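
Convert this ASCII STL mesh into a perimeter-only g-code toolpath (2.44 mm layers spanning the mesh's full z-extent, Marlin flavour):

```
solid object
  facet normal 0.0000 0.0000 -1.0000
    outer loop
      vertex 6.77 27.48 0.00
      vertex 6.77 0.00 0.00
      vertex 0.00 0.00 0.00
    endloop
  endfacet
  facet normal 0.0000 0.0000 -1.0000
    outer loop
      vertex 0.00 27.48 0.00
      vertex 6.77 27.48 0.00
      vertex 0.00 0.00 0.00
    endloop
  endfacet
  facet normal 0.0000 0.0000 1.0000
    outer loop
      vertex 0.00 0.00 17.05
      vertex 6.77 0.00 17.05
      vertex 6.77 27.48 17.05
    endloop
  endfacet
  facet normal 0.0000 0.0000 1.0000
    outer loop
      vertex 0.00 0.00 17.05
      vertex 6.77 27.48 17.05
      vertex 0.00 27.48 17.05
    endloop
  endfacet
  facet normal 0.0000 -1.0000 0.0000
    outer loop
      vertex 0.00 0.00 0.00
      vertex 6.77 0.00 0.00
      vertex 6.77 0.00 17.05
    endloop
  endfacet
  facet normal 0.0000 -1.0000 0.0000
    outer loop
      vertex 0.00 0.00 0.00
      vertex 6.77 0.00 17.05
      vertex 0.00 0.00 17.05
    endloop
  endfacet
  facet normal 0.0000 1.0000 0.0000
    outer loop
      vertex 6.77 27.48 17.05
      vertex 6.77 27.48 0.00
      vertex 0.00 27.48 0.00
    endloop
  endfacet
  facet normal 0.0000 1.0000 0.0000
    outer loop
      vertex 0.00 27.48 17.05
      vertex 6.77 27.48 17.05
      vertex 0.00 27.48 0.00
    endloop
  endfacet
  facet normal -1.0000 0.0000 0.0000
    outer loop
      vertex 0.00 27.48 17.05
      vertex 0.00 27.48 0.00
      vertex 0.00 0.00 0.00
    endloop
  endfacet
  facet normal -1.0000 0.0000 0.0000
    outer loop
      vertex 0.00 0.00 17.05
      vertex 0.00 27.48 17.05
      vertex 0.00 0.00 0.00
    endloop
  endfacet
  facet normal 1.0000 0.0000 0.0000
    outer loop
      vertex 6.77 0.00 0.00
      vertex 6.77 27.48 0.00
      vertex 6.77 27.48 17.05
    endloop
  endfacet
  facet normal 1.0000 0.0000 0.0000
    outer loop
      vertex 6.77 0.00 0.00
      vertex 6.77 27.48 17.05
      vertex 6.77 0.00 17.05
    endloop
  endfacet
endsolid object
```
; perimeter-only toolpath
G21 ; units = mm
G90 ; absolute positioning
G28 ; home
; layer 1
G0 Z2.44
G0 X0.00 Y0.00
G1 X6.77 Y0.00
G1 X6.77 Y27.48
G1 X0.00 Y27.48
G1 X0.00 Y0.00
; layer 2
G0 Z4.87
G0 X0.00 Y0.00
G1 X6.77 Y0.00
G1 X6.77 Y27.48
G1 X0.00 Y27.48
G1 X0.00 Y0.00
; layer 3
G0 Z7.31
G0 X0.00 Y0.00
G1 X6.77 Y0.00
G1 X6.77 Y27.48
G1 X0.00 Y27.48
G1 X0.00 Y0.00
; layer 4
G0 Z9.74
G0 X0.00 Y0.00
G1 X6.77 Y0.00
G1 X6.77 Y27.48
G1 X0.00 Y27.48
G1 X0.00 Y0.00
; layer 5
G0 Z12.18
G0 X0.00 Y0.00
G1 X6.77 Y0.00
G1 X6.77 Y27.48
G1 X0.00 Y27.48
G1 X0.00 Y0.00
; layer 6
G0 Z14.61
G0 X0.00 Y0.00
G1 X6.77 Y0.00
G1 X6.77 Y27.48
G1 X0.00 Y27.48
G1 X0.00 Y0.00
; layer 7
G0 Z17.05
G0 X0.00 Y0.00
G1 X6.77 Y0.00
G1 X6.77 Y27.48
G1 X0.00 Y27.48
G1 X0.00 Y0.00
M2 ; end

The solid is a rectangular box, roughly 6.77 × 27.5 mm footprint and 17.1 mm tall. Slicing at Δz = 2.44 mm — 7 equal slices spanning the solid's height, so layer i sits at z = i·h/7 — gives 7 non-empty perimeters. Each is a 4-segment closed polygon; G0 lifts to the layer z and rapids to the start vertex, then G1 traces the edges.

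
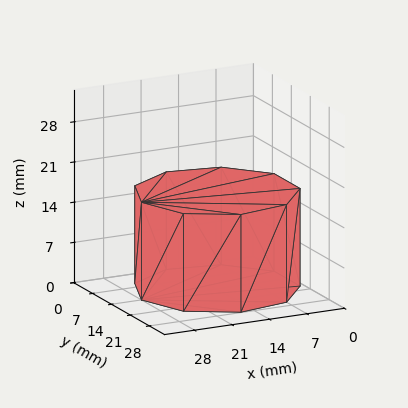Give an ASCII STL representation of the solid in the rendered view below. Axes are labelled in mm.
Reading the render: the shape is a regular 9-sided prism (a cylinder approximated with 9 flat sides), circumscribed radius ≈ 14 mm, height ≈ 17 mm (dimensions read to the nearest mm from the axis ticks). For the STL, each face is triangulated and given an outward normal.

solid part
  facet normal 0.0000 0.0000 -1.0000
    outer loop
      vertex 16.4 27.8 0.0
      vertex 24.7 23.0 0.0
      vertex 28.0 14.0 0.0
    endloop
  endfacet
  facet normal 0.0000 0.0000 -1.0000
    outer loop
      vertex 7.0 26.1 0.0
      vertex 16.4 27.8 0.0
      vertex 28.0 14.0 0.0
    endloop
  endfacet
  facet normal 0.0000 0.0000 -1.0000
    outer loop
      vertex 0.8 18.8 0.0
      vertex 7.0 26.1 0.0
      vertex 28.0 14.0 0.0
    endloop
  endfacet
  facet normal 0.0000 0.0000 -1.0000
    outer loop
      vertex 0.8 9.2 0.0
      vertex 0.8 18.8 0.0
      vertex 28.0 14.0 0.0
    endloop
  endfacet
  facet normal 0.0000 0.0000 -1.0000
    outer loop
      vertex 7.0 1.9 0.0
      vertex 0.8 9.2 0.0
      vertex 28.0 14.0 0.0
    endloop
  endfacet
  facet normal 0.0000 0.0000 -1.0000
    outer loop
      vertex 16.4 0.2 0.0
      vertex 7.0 1.9 0.0
      vertex 28.0 14.0 0.0
    endloop
  endfacet
  facet normal 0.0000 0.0000 -1.0000
    outer loop
      vertex 24.7 5.0 0.0
      vertex 16.4 0.2 0.0
      vertex 28.0 14.0 0.0
    endloop
  endfacet
  facet normal 0.0000 0.0000 1.0000
    outer loop
      vertex 28.0 14.0 17.0
      vertex 24.7 23.0 17.0
      vertex 16.4 27.8 17.0
    endloop
  endfacet
  facet normal 0.0000 0.0000 1.0000
    outer loop
      vertex 28.0 14.0 17.0
      vertex 16.4 27.8 17.0
      vertex 7.0 26.1 17.0
    endloop
  endfacet
  facet normal 0.0000 0.0000 1.0000
    outer loop
      vertex 28.0 14.0 17.0
      vertex 7.0 26.1 17.0
      vertex 0.8 18.8 17.0
    endloop
  endfacet
  facet normal 0.0000 0.0000 1.0000
    outer loop
      vertex 28.0 14.0 17.0
      vertex 0.8 18.8 17.0
      vertex 0.8 9.2 17.0
    endloop
  endfacet
  facet normal 0.0000 0.0000 1.0000
    outer loop
      vertex 28.0 14.0 17.0
      vertex 0.8 9.2 17.0
      vertex 7.0 1.9 17.0
    endloop
  endfacet
  facet normal 0.0000 0.0000 1.0000
    outer loop
      vertex 28.0 14.0 17.0
      vertex 7.0 1.9 17.0
      vertex 16.4 0.2 17.0
    endloop
  endfacet
  facet normal 0.0000 0.0000 1.0000
    outer loop
      vertex 28.0 14.0 17.0
      vertex 16.4 0.2 17.0
      vertex 24.7 5.0 17.0
    endloop
  endfacet
  facet normal 0.9389 0.3443 0.0000
    outer loop
      vertex 28.0 14.0 0.0
      vertex 24.7 23.0 0.0
      vertex 24.7 23.0 17.0
    endloop
  endfacet
  facet normal 0.9389 0.3443 0.0000
    outer loop
      vertex 28.0 14.0 0.0
      vertex 24.7 23.0 17.0
      vertex 28.0 14.0 17.0
    endloop
  endfacet
  facet normal 0.5006 0.8657 0.0000
    outer loop
      vertex 24.7 23.0 0.0
      vertex 16.4 27.8 0.0
      vertex 16.4 27.8 17.0
    endloop
  endfacet
  facet normal 0.5006 0.8657 0.0000
    outer loop
      vertex 24.7 23.0 0.0
      vertex 16.4 27.8 17.0
      vertex 24.7 23.0 17.0
    endloop
  endfacet
  facet normal -0.1780 0.9840 0.0000
    outer loop
      vertex 16.4 27.8 0.0
      vertex 7.0 26.1 0.0
      vertex 7.0 26.1 17.0
    endloop
  endfacet
  facet normal -0.1780 0.9840 0.0000
    outer loop
      vertex 16.4 27.8 0.0
      vertex 7.0 26.1 17.0
      vertex 16.4 27.8 17.0
    endloop
  endfacet
  facet normal -0.7622 0.6473 0.0000
    outer loop
      vertex 7.0 26.1 0.0
      vertex 0.8 18.8 0.0
      vertex 0.8 18.8 17.0
    endloop
  endfacet
  facet normal -0.7622 0.6473 0.0000
    outer loop
      vertex 7.0 26.1 0.0
      vertex 0.8 18.8 17.0
      vertex 7.0 26.1 17.0
    endloop
  endfacet
  facet normal -1.0000 0.0000 0.0000
    outer loop
      vertex 0.8 18.8 0.0
      vertex 0.8 9.2 0.0
      vertex 0.8 9.2 17.0
    endloop
  endfacet
  facet normal -1.0000 0.0000 0.0000
    outer loop
      vertex 0.8 18.8 0.0
      vertex 0.8 9.2 17.0
      vertex 0.8 18.8 17.0
    endloop
  endfacet
  facet normal -0.7622 -0.6473 0.0000
    outer loop
      vertex 0.8 9.2 0.0
      vertex 7.0 1.9 0.0
      vertex 7.0 1.9 17.0
    endloop
  endfacet
  facet normal -0.7622 -0.6473 0.0000
    outer loop
      vertex 0.8 9.2 0.0
      vertex 7.0 1.9 17.0
      vertex 0.8 9.2 17.0
    endloop
  endfacet
  facet normal -0.1780 -0.9840 0.0000
    outer loop
      vertex 7.0 1.9 0.0
      vertex 16.4 0.2 0.0
      vertex 16.4 0.2 17.0
    endloop
  endfacet
  facet normal -0.1780 -0.9840 0.0000
    outer loop
      vertex 7.0 1.9 0.0
      vertex 16.4 0.2 17.0
      vertex 7.0 1.9 17.0
    endloop
  endfacet
  facet normal 0.5006 -0.8657 0.0000
    outer loop
      vertex 16.4 0.2 0.0
      vertex 24.7 5.0 0.0
      vertex 24.7 5.0 17.0
    endloop
  endfacet
  facet normal 0.5006 -0.8657 0.0000
    outer loop
      vertex 16.4 0.2 0.0
      vertex 24.7 5.0 17.0
      vertex 16.4 0.2 17.0
    endloop
  endfacet
  facet normal 0.9389 -0.3443 0.0000
    outer loop
      vertex 24.7 5.0 0.0
      vertex 28.0 14.0 0.0
      vertex 28.0 14.0 17.0
    endloop
  endfacet
  facet normal 0.9389 -0.3443 0.0000
    outer loop
      vertex 24.7 5.0 0.0
      vertex 28.0 14.0 17.0
      vertex 24.7 5.0 17.0
    endloop
  endfacet
endsolid part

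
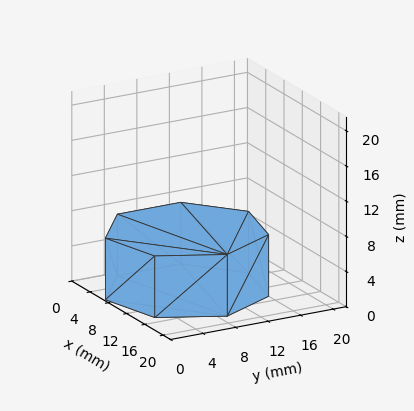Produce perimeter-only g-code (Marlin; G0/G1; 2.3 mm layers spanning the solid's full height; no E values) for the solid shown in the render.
Reading the render: the shape is a regular 7-sided prism (a cylinder approximated with 7 flat sides), circumscribed radius ≈ 9 mm, height ≈ 7 mm (dimensions read to the nearest mm from the axis ticks). For the g-code, the solid's height is divided into equal slices at the stated Δz and each level perimeter traced with G1 moves after a G0 lift.

; perimeter-only toolpath
G21 ; units = mm
G90 ; absolute positioning
G28 ; home
; layer 1
G0 Z2.3
G0 X18.0 Y9.0
G1 X14.6 Y16.0
G1 X7.0 Y17.8
G1 X0.9 Y12.9
G1 X0.9 Y5.1
G1 X7.0 Y0.2
G1 X14.6 Y2.0
G1 X18.0 Y9.0
; layer 2
G0 Z4.7
G0 X18.0 Y9.0
G1 X14.6 Y16.0
G1 X7.0 Y17.8
G1 X0.9 Y12.9
G1 X0.9 Y5.1
G1 X7.0 Y0.2
G1 X14.6 Y2.0
G1 X18.0 Y9.0
; layer 3
G0 Z7.0
G0 X18.0 Y9.0
G1 X14.6 Y16.0
G1 X7.0 Y17.8
G1 X0.9 Y12.9
G1 X0.9 Y5.1
G1 X7.0 Y0.2
G1 X14.6 Y2.0
G1 X18.0 Y9.0
M2 ; end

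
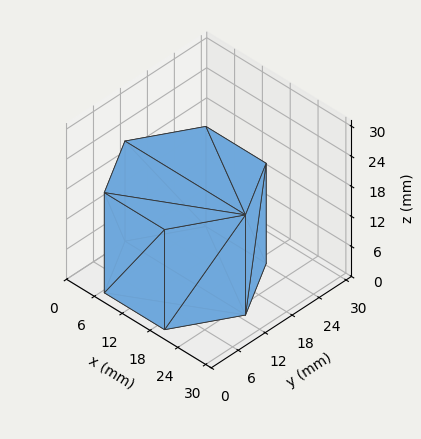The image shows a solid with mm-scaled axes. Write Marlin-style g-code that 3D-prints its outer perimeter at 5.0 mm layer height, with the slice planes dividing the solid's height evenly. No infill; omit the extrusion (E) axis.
Reading the render: the shape is a regular 6-sided prism (a cylinder approximated with 6 flat sides), circumscribed radius ≈ 13 mm, height ≈ 20 mm (dimensions read to the nearest mm from the axis ticks). For the g-code, the solid's height is divided into equal slices at the stated Δz and each level perimeter traced with G1 moves after a G0 lift.

; perimeter-only toolpath
G21 ; units = mm
G90 ; absolute positioning
G28 ; home
; layer 1
G0 Z5.0
G0 X26.0 Y13.0
G1 X19.5 Y24.3
G1 X6.5 Y24.3
G1 X0.0 Y13.0
G1 X6.5 Y1.7
G1 X19.5 Y1.7
G1 X26.0 Y13.0
; layer 2
G0 Z10.0
G0 X26.0 Y13.0
G1 X19.5 Y24.3
G1 X6.5 Y24.3
G1 X0.0 Y13.0
G1 X6.5 Y1.7
G1 X19.5 Y1.7
G1 X26.0 Y13.0
; layer 3
G0 Z15.0
G0 X26.0 Y13.0
G1 X19.5 Y24.3
G1 X6.5 Y24.3
G1 X0.0 Y13.0
G1 X6.5 Y1.7
G1 X19.5 Y1.7
G1 X26.0 Y13.0
; layer 4
G0 Z20.0
G0 X26.0 Y13.0
G1 X19.5 Y24.3
G1 X6.5 Y24.3
G1 X0.0 Y13.0
G1 X6.5 Y1.7
G1 X19.5 Y1.7
G1 X26.0 Y13.0
M2 ; end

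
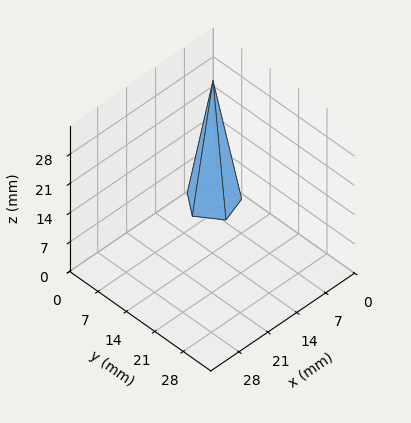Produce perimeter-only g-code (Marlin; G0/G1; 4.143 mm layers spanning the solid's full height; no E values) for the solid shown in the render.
Reading the render: the shape is a regular 5-sided pyramid, base circumscribed radius ≈ 5 mm, apex at z ≈ 29 mm (dimensions read to the nearest mm from the axis ticks). For the g-code, the solid's height is divided into equal slices at the stated Δz and each level perimeter traced with G1 moves after a G0 lift.

; perimeter-only toolpath
G21 ; units = mm
G90 ; absolute positioning
G28 ; home
; layer 1
G0 Z4.143
G0 X9.286 Y5.000
G1 X6.324 Y9.076
G1 X1.533 Y7.519
G1 X1.533 Y2.481
G1 X6.324 Y0.924
G1 X9.286 Y5.000
; layer 2
G0 Z8.286
G0 X8.571 Y5.000
G1 X6.104 Y8.396
G1 X2.111 Y7.099
G1 X2.111 Y2.901
G1 X6.104 Y1.604
G1 X8.571 Y5.000
; layer 3
G0 Z12.429
G0 X7.857 Y5.000
G1 X5.883 Y7.717
G1 X2.689 Y6.679
G1 X2.689 Y3.321
G1 X5.883 Y2.283
G1 X7.857 Y5.000
; layer 4
G0 Z16.571
G0 X7.143 Y5.000
G1 X5.662 Y7.038
G1 X3.266 Y6.260
G1 X3.266 Y3.740
G1 X5.662 Y2.962
G1 X7.143 Y5.000
; layer 5
G0 Z20.714
G0 X6.429 Y5.000
G1 X5.441 Y6.359
G1 X3.844 Y5.840
G1 X3.844 Y4.160
G1 X5.441 Y3.641
G1 X6.429 Y5.000
; layer 6
G0 Z24.857
G0 X5.714 Y5.000
G1 X5.221 Y5.679
G1 X4.422 Y5.420
G1 X4.422 Y4.580
G1 X5.221 Y4.321
G1 X5.714 Y5.000
M2 ; end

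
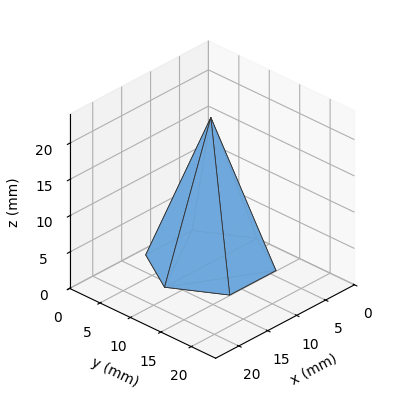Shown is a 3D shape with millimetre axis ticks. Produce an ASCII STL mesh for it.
Reading the render: the shape is a regular 6-sided pyramid, base circumscribed radius ≈ 8 mm, apex at z ≈ 20 mm (dimensions read to the nearest mm from the axis ticks). For the STL, each face is triangulated and given an outward normal.

solid part
  facet normal 0.0000 0.0000 -1.0000
    outer loop
      vertex 4.0 14.9 0.0
      vertex 12.0 14.9 0.0
      vertex 16.0 8.0 0.0
    endloop
  endfacet
  facet normal 0.0000 0.0000 -1.0000
    outer loop
      vertex 0.0 8.0 0.0
      vertex 4.0 14.9 0.0
      vertex 16.0 8.0 0.0
    endloop
  endfacet
  facet normal 0.0000 0.0000 -1.0000
    outer loop
      vertex 4.0 1.1 0.0
      vertex 0.0 8.0 0.0
      vertex 16.0 8.0 0.0
    endloop
  endfacet
  facet normal 0.0000 0.0000 -1.0000
    outer loop
      vertex 12.0 1.1 0.0
      vertex 4.0 1.1 0.0
      vertex 16.0 8.0 0.0
    endloop
  endfacet
  facet normal 0.8176 0.4740 0.3270
    outer loop
      vertex 16.0 8.0 0.0
      vertex 12.0 14.9 0.0
      vertex 8.0 8.0 20.0
    endloop
  endfacet
  facet normal 0.0000 0.9453 0.3261
    outer loop
      vertex 12.0 14.9 0.0
      vertex 4.0 14.9 0.0
      vertex 8.0 8.0 20.0
    endloop
  endfacet
  facet normal -0.8176 0.4740 0.3270
    outer loop
      vertex 4.0 14.9 0.0
      vertex 0.0 8.0 0.0
      vertex 8.0 8.0 20.0
    endloop
  endfacet
  facet normal -0.8176 -0.4740 0.3270
    outer loop
      vertex 0.0 8.0 0.0
      vertex 4.0 1.1 0.0
      vertex 8.0 8.0 20.0
    endloop
  endfacet
  facet normal 0.0000 -0.9453 0.3261
    outer loop
      vertex 4.0 1.1 0.0
      vertex 12.0 1.1 0.0
      vertex 8.0 8.0 20.0
    endloop
  endfacet
  facet normal 0.8176 -0.4740 0.3270
    outer loop
      vertex 12.0 1.1 0.0
      vertex 16.0 8.0 0.0
      vertex 8.0 8.0 20.0
    endloop
  endfacet
endsolid part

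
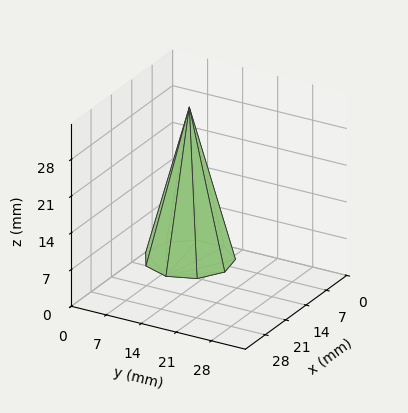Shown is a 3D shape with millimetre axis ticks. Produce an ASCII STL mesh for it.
Reading the render: the shape is a regular 9-sided pyramid, base circumscribed radius ≈ 8 mm, apex at z ≈ 29 mm (dimensions read to the nearest mm from the axis ticks). For the STL, each face is triangulated and given an outward normal.

solid part
  facet normal 0.0000 0.0000 -1.0000
    outer loop
      vertex 9.4 15.9 0.0
      vertex 14.1 13.1 0.0
      vertex 16.0 8.0 0.0
    endloop
  endfacet
  facet normal 0.0000 0.0000 -1.0000
    outer loop
      vertex 4.0 14.9 0.0
      vertex 9.4 15.9 0.0
      vertex 16.0 8.0 0.0
    endloop
  endfacet
  facet normal 0.0000 0.0000 -1.0000
    outer loop
      vertex 0.5 10.7 0.0
      vertex 4.0 14.9 0.0
      vertex 16.0 8.0 0.0
    endloop
  endfacet
  facet normal 0.0000 0.0000 -1.0000
    outer loop
      vertex 0.5 5.3 0.0
      vertex 0.5 10.7 0.0
      vertex 16.0 8.0 0.0
    endloop
  endfacet
  facet normal 0.0000 0.0000 -1.0000
    outer loop
      vertex 4.0 1.1 0.0
      vertex 0.5 5.3 0.0
      vertex 16.0 8.0 0.0
    endloop
  endfacet
  facet normal 0.0000 0.0000 -1.0000
    outer loop
      vertex 9.4 0.1 0.0
      vertex 4.0 1.1 0.0
      vertex 16.0 8.0 0.0
    endloop
  endfacet
  facet normal 0.0000 0.0000 -1.0000
    outer loop
      vertex 14.1 2.9 0.0
      vertex 9.4 0.1 0.0
      vertex 16.0 8.0 0.0
    endloop
  endfacet
  facet normal 0.9073 0.3380 0.2503
    outer loop
      vertex 16.0 8.0 0.0
      vertex 14.1 13.1 0.0
      vertex 8.0 8.0 29.0
    endloop
  endfacet
  facet normal 0.4955 0.8317 0.2505
    outer loop
      vertex 14.1 13.1 0.0
      vertex 9.4 15.9 0.0
      vertex 8.0 8.0 29.0
    endloop
  endfacet
  facet normal -0.1763 0.9519 0.2508
    outer loop
      vertex 9.4 15.9 0.0
      vertex 4.0 14.9 0.0
      vertex 8.0 8.0 29.0
    endloop
  endfacet
  facet normal -0.7438 0.6198 0.2501
    outer loop
      vertex 4.0 14.9 0.0
      vertex 0.5 10.7 0.0
      vertex 8.0 8.0 29.0
    endloop
  endfacet
  facet normal -0.9681 0.0000 0.2504
    outer loop
      vertex 0.5 10.7 0.0
      vertex 0.5 5.3 0.0
      vertex 8.0 8.0 29.0
    endloop
  endfacet
  facet normal -0.7438 -0.6198 0.2501
    outer loop
      vertex 0.5 5.3 0.0
      vertex 4.0 1.1 0.0
      vertex 8.0 8.0 29.0
    endloop
  endfacet
  facet normal -0.1763 -0.9519 0.2508
    outer loop
      vertex 4.0 1.1 0.0
      vertex 9.4 0.1 0.0
      vertex 8.0 8.0 29.0
    endloop
  endfacet
  facet normal 0.4955 -0.8317 0.2505
    outer loop
      vertex 9.4 0.1 0.0
      vertex 14.1 2.9 0.0
      vertex 8.0 8.0 29.0
    endloop
  endfacet
  facet normal 0.9073 -0.3380 0.2503
    outer loop
      vertex 14.1 2.9 0.0
      vertex 16.0 8.0 0.0
      vertex 8.0 8.0 29.0
    endloop
  endfacet
endsolid part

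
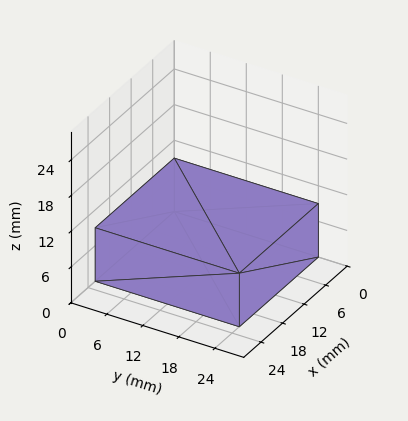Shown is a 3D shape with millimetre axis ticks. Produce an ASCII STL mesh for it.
Reading the render: the shape is a rectangular box, roughly 22 × 24 mm footprint and 9 mm tall (dimensions read to the nearest mm from the axis ticks). For the STL, each face is triangulated and given an outward normal.

solid part
  facet normal 0.0000 0.0000 -1.0000
    outer loop
      vertex 22.00 24.00 0.00
      vertex 22.00 0.00 0.00
      vertex 0.00 0.00 0.00
    endloop
  endfacet
  facet normal 0.0000 0.0000 -1.0000
    outer loop
      vertex 0.00 24.00 0.00
      vertex 22.00 24.00 0.00
      vertex 0.00 0.00 0.00
    endloop
  endfacet
  facet normal 0.0000 0.0000 1.0000
    outer loop
      vertex 0.00 0.00 9.00
      vertex 22.00 0.00 9.00
      vertex 22.00 24.00 9.00
    endloop
  endfacet
  facet normal 0.0000 0.0000 1.0000
    outer loop
      vertex 0.00 0.00 9.00
      vertex 22.00 24.00 9.00
      vertex 0.00 24.00 9.00
    endloop
  endfacet
  facet normal 0.0000 -1.0000 0.0000
    outer loop
      vertex 0.00 0.00 0.00
      vertex 22.00 0.00 0.00
      vertex 22.00 0.00 9.00
    endloop
  endfacet
  facet normal 0.0000 -1.0000 0.0000
    outer loop
      vertex 0.00 0.00 0.00
      vertex 22.00 0.00 9.00
      vertex 0.00 0.00 9.00
    endloop
  endfacet
  facet normal 0.0000 1.0000 0.0000
    outer loop
      vertex 22.00 24.00 9.00
      vertex 22.00 24.00 0.00
      vertex 0.00 24.00 0.00
    endloop
  endfacet
  facet normal 0.0000 1.0000 0.0000
    outer loop
      vertex 0.00 24.00 9.00
      vertex 22.00 24.00 9.00
      vertex 0.00 24.00 0.00
    endloop
  endfacet
  facet normal -1.0000 0.0000 0.0000
    outer loop
      vertex 0.00 24.00 9.00
      vertex 0.00 24.00 0.00
      vertex 0.00 0.00 0.00
    endloop
  endfacet
  facet normal -1.0000 0.0000 0.0000
    outer loop
      vertex 0.00 0.00 9.00
      vertex 0.00 24.00 9.00
      vertex 0.00 0.00 0.00
    endloop
  endfacet
  facet normal 1.0000 0.0000 0.0000
    outer loop
      vertex 22.00 0.00 0.00
      vertex 22.00 24.00 0.00
      vertex 22.00 24.00 9.00
    endloop
  endfacet
  facet normal 1.0000 0.0000 0.0000
    outer loop
      vertex 22.00 0.00 0.00
      vertex 22.00 24.00 9.00
      vertex 22.00 0.00 9.00
    endloop
  endfacet
endsolid part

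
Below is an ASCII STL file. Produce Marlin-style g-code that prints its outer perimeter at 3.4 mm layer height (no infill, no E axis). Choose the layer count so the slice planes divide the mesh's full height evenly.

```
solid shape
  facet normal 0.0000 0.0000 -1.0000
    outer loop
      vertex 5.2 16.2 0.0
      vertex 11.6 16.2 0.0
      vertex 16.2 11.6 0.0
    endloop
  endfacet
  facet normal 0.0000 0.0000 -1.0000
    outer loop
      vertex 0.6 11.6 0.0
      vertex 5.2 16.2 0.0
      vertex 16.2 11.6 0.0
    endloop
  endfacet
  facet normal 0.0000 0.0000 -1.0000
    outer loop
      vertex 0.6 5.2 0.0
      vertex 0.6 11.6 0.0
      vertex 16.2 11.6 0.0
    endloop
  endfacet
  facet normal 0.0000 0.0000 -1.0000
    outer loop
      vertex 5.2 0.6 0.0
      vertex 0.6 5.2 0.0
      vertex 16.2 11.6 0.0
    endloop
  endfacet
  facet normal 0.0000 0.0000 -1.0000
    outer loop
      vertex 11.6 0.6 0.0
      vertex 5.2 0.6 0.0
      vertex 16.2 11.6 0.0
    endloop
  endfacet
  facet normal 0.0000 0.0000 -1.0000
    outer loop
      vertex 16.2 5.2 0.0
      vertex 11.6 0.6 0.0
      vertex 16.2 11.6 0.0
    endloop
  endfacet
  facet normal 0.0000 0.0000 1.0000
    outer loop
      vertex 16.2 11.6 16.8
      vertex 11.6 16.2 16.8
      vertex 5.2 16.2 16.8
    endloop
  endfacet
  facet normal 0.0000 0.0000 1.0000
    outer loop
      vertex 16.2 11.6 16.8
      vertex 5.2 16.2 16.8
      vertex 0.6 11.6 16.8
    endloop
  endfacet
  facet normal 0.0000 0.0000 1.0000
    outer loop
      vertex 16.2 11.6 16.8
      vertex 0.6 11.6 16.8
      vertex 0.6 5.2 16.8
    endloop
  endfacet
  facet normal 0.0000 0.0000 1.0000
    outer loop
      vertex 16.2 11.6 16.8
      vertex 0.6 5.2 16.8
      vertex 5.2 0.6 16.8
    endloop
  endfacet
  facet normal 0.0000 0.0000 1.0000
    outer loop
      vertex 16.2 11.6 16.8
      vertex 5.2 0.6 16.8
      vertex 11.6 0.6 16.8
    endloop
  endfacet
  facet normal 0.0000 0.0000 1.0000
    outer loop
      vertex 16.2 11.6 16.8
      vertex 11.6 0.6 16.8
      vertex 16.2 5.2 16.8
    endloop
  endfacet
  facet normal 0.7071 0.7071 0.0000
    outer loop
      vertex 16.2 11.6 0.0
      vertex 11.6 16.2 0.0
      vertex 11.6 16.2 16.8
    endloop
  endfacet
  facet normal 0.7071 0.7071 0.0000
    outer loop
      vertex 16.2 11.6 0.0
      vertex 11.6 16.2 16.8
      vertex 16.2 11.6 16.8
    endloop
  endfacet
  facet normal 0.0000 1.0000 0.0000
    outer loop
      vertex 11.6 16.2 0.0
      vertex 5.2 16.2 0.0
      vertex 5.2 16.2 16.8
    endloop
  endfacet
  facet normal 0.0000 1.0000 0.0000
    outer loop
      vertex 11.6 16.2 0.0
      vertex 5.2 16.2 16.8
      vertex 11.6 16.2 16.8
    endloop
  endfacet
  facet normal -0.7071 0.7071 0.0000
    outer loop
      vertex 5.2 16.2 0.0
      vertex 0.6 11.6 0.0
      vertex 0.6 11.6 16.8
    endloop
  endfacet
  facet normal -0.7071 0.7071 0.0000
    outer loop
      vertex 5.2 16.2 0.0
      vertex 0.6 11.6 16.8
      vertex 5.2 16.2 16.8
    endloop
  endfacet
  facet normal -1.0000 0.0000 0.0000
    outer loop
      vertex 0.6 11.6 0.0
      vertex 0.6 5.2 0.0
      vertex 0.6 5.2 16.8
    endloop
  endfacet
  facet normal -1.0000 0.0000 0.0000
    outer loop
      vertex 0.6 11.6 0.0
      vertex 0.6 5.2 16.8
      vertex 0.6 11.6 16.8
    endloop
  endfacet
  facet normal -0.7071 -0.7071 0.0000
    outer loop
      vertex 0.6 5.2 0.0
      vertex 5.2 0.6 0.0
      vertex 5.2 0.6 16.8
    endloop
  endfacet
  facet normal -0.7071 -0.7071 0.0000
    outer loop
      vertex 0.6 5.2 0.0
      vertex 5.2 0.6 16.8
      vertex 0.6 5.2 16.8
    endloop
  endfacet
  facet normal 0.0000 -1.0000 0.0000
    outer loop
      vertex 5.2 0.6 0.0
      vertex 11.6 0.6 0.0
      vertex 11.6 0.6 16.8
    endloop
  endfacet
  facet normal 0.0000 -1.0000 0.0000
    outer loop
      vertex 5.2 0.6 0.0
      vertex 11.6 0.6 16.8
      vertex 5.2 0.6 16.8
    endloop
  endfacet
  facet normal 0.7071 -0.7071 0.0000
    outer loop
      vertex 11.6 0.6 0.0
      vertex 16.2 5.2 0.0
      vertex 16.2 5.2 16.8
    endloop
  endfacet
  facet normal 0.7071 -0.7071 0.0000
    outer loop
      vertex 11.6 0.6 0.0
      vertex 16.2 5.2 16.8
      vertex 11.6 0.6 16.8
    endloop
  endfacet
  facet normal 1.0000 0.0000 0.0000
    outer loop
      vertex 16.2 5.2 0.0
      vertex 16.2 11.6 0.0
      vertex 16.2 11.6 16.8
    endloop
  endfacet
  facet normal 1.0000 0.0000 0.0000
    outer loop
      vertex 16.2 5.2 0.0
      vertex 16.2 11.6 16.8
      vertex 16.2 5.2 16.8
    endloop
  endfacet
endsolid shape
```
; perimeter-only toolpath
G21 ; units = mm
G90 ; absolute positioning
G28 ; home
; layer 1
G0 Z3.4
G0 X16.2 Y11.6
G1 X11.6 Y16.2
G1 X5.2 Y16.2
G1 X0.6 Y11.6
G1 X0.6 Y5.2
G1 X5.2 Y0.6
G1 X11.6 Y0.6
G1 X16.2 Y5.2
G1 X16.2 Y11.6
; layer 2
G0 Z6.7
G0 X16.2 Y11.6
G1 X11.6 Y16.2
G1 X5.2 Y16.2
G1 X0.6 Y11.6
G1 X0.6 Y5.2
G1 X5.2 Y0.6
G1 X11.6 Y0.6
G1 X16.2 Y5.2
G1 X16.2 Y11.6
; layer 3
G0 Z10.1
G0 X16.2 Y11.6
G1 X11.6 Y16.2
G1 X5.2 Y16.2
G1 X0.6 Y11.6
G1 X0.6 Y5.2
G1 X5.2 Y0.6
G1 X11.6 Y0.6
G1 X16.2 Y5.2
G1 X16.2 Y11.6
; layer 4
G0 Z13.4
G0 X16.2 Y11.6
G1 X11.6 Y16.2
G1 X5.2 Y16.2
G1 X0.6 Y11.6
G1 X0.6 Y5.2
G1 X5.2 Y0.6
G1 X11.6 Y0.6
G1 X16.2 Y5.2
G1 X16.2 Y11.6
; layer 5
G0 Z16.8
G0 X16.2 Y11.6
G1 X11.6 Y16.2
G1 X5.2 Y16.2
G1 X0.6 Y11.6
G1 X0.6 Y5.2
G1 X5.2 Y0.6
G1 X11.6 Y0.6
G1 X16.2 Y5.2
G1 X16.2 Y11.6
M2 ; end

The solid is a regular 8-sided prism (a cylinder approximated with 8 flat sides), circumscribed radius ≈ 8.4 mm, height ≈ 16.8 mm. Slicing at Δz = 3.4 mm — 5 equal slices spanning the solid's height, so layer i sits at z = i·h/5 — gives 5 non-empty perimeters. Each is a 8-segment closed polygon; G0 lifts to the layer z and rapids to the start vertex, then G1 traces the edges.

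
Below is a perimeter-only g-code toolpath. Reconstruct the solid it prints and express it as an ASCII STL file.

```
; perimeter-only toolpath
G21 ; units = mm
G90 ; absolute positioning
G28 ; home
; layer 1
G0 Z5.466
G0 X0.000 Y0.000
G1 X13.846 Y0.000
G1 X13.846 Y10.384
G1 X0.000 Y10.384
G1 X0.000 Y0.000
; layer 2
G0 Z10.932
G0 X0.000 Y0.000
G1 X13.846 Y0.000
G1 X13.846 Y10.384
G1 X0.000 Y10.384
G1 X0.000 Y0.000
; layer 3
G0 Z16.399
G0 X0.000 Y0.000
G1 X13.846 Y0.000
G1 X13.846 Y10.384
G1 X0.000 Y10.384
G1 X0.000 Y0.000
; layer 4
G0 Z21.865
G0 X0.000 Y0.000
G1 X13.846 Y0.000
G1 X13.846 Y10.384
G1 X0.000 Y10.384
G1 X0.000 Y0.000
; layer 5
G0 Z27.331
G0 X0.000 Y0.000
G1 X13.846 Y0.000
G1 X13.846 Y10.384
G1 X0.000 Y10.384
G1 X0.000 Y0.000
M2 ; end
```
solid part
  facet normal 0.0000 0.0000 -1.0000
    outer loop
      vertex 13.846 10.384 0.000
      vertex 13.846 0.000 0.000
      vertex 0.000 0.000 0.000
    endloop
  endfacet
  facet normal 0.0000 0.0000 -1.0000
    outer loop
      vertex 0.000 10.384 0.000
      vertex 13.846 10.384 0.000
      vertex 0.000 0.000 0.000
    endloop
  endfacet
  facet normal 0.0000 0.0000 1.0000
    outer loop
      vertex 0.000 0.000 27.331
      vertex 13.846 0.000 27.331
      vertex 13.846 10.384 27.331
    endloop
  endfacet
  facet normal 0.0000 0.0000 1.0000
    outer loop
      vertex 0.000 0.000 27.331
      vertex 13.846 10.384 27.331
      vertex 0.000 10.384 27.331
    endloop
  endfacet
  facet normal 0.0000 -1.0000 0.0000
    outer loop
      vertex 0.000 0.000 0.000
      vertex 13.846 0.000 0.000
      vertex 13.846 0.000 27.331
    endloop
  endfacet
  facet normal 0.0000 -1.0000 0.0000
    outer loop
      vertex 0.000 0.000 0.000
      vertex 13.846 0.000 27.331
      vertex 0.000 0.000 27.331
    endloop
  endfacet
  facet normal 0.0000 1.0000 0.0000
    outer loop
      vertex 13.846 10.384 27.331
      vertex 13.846 10.384 0.000
      vertex 0.000 10.384 0.000
    endloop
  endfacet
  facet normal 0.0000 1.0000 0.0000
    outer loop
      vertex 0.000 10.384 27.331
      vertex 13.846 10.384 27.331
      vertex 0.000 10.384 0.000
    endloop
  endfacet
  facet normal -1.0000 0.0000 0.0000
    outer loop
      vertex 0.000 10.384 27.331
      vertex 0.000 10.384 0.000
      vertex 0.000 0.000 0.000
    endloop
  endfacet
  facet normal -1.0000 0.0000 0.0000
    outer loop
      vertex 0.000 0.000 27.331
      vertex 0.000 10.384 27.331
      vertex 0.000 0.000 0.000
    endloop
  endfacet
  facet normal 1.0000 0.0000 0.0000
    outer loop
      vertex 13.846 0.000 0.000
      vertex 13.846 10.384 0.000
      vertex 13.846 10.384 27.331
    endloop
  endfacet
  facet normal 1.0000 0.0000 0.0000
    outer loop
      vertex 13.846 0.000 0.000
      vertex 13.846 10.384 27.331
      vertex 13.846 0.000 27.331
    endloop
  endfacet
endsolid part

The G0 Z moves step by Δz≈5.466 mm. Every layer's G1 loop is the same polygon, so the solid is a straight extrusion of it from z=0 to z≈27.3. Closing with flat bottom and top caps and triangulating gives 12 facets — a rectangular box, roughly 13.8 × 10.4 mm footprint and 27.3 mm tall.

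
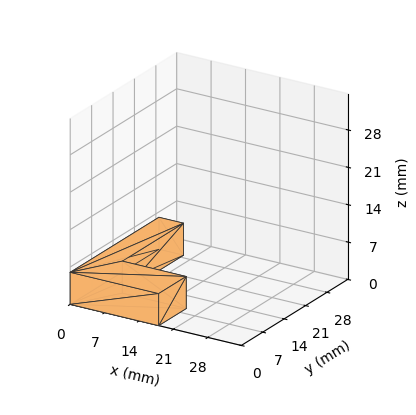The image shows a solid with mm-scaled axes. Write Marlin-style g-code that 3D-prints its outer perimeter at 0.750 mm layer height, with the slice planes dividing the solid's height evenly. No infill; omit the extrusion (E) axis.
Reading the render: the shape is an L-shaped prism: outer 18 × 29 mm, arm thicknesses ≈ 9 mm (horizontal) and 5 mm (vertical), extruded 6 mm in z (dimensions read to the nearest mm from the axis ticks). For the g-code, the solid's height is divided into equal slices at the stated Δz and each level perimeter traced with G1 moves after a G0 lift.

; perimeter-only toolpath
G21 ; units = mm
G90 ; absolute positioning
G28 ; home
; layer 1
G0 Z0.750
G0 X0.000 Y0.000
G1 X18.000 Y0.000
G1 X18.000 Y9.000
G1 X5.000 Y9.000
G1 X5.000 Y29.000
G1 X0.000 Y29.000
G1 X0.000 Y0.000
; layer 2
G0 Z1.500
G0 X0.000 Y0.000
G1 X18.000 Y0.000
G1 X18.000 Y9.000
G1 X5.000 Y9.000
G1 X5.000 Y29.000
G1 X0.000 Y29.000
G1 X0.000 Y0.000
; layer 3
G0 Z2.250
G0 X0.000 Y0.000
G1 X18.000 Y0.000
G1 X18.000 Y9.000
G1 X5.000 Y9.000
G1 X5.000 Y29.000
G1 X0.000 Y29.000
G1 X0.000 Y0.000
; layer 4
G0 Z3.000
G0 X0.000 Y0.000
G1 X18.000 Y0.000
G1 X18.000 Y9.000
G1 X5.000 Y9.000
G1 X5.000 Y29.000
G1 X0.000 Y29.000
G1 X0.000 Y0.000
; layer 5
G0 Z3.750
G0 X0.000 Y0.000
G1 X18.000 Y0.000
G1 X18.000 Y9.000
G1 X5.000 Y9.000
G1 X5.000 Y29.000
G1 X0.000 Y29.000
G1 X0.000 Y0.000
; layer 6
G0 Z4.500
G0 X0.000 Y0.000
G1 X18.000 Y0.000
G1 X18.000 Y9.000
G1 X5.000 Y9.000
G1 X5.000 Y29.000
G1 X0.000 Y29.000
G1 X0.000 Y0.000
; layer 7
G0 Z5.250
G0 X0.000 Y0.000
G1 X18.000 Y0.000
G1 X18.000 Y9.000
G1 X5.000 Y9.000
G1 X5.000 Y29.000
G1 X0.000 Y29.000
G1 X0.000 Y0.000
; layer 8
G0 Z6.000
G0 X0.000 Y0.000
G1 X18.000 Y0.000
G1 X18.000 Y9.000
G1 X5.000 Y9.000
G1 X5.000 Y29.000
G1 X0.000 Y29.000
G1 X0.000 Y0.000
M2 ; end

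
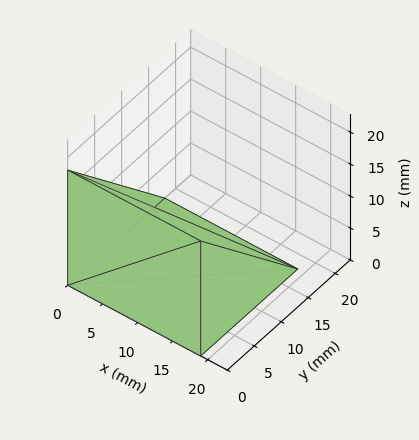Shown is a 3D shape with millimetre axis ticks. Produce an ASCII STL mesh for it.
Reading the render: the shape is a wedge (ramp): 19 × 18 mm base, rising to 18 mm along the y=0 edge and sloping linearly to z=0 at y=18 (dimensions read to the nearest mm from the axis ticks). For the STL, each face is triangulated and given an outward normal.

solid part
  facet normal 0.0000 0.0000 -1.0000
    outer loop
      vertex 19.0 18.0 0.0
      vertex 19.0 0.0 0.0
      vertex 0.0 0.0 0.0
    endloop
  endfacet
  facet normal 0.0000 0.0000 -1.0000
    outer loop
      vertex 0.0 18.0 0.0
      vertex 19.0 18.0 0.0
      vertex 0.0 0.0 0.0
    endloop
  endfacet
  facet normal 0.0000 -1.0000 0.0000
    outer loop
      vertex 0.0 0.0 0.0
      vertex 19.0 0.0 0.0
      vertex 19.0 0.0 18.0
    endloop
  endfacet
  facet normal 0.0000 -1.0000 0.0000
    outer loop
      vertex 0.0 0.0 0.0
      vertex 19.0 0.0 18.0
      vertex 0.0 0.0 18.0
    endloop
  endfacet
  facet normal 0.0000 0.7071 0.7071
    outer loop
      vertex 0.0 0.0 18.0
      vertex 19.0 0.0 18.0
      vertex 19.0 18.0 0.0
    endloop
  endfacet
  facet normal 0.0000 0.7071 0.7071
    outer loop
      vertex 0.0 0.0 18.0
      vertex 19.0 18.0 0.0
      vertex 0.0 18.0 0.0
    endloop
  endfacet
  facet normal -1.0000 0.0000 0.0000
    outer loop
      vertex 0.0 0.0 18.0
      vertex 0.0 18.0 0.0
      vertex 0.0 0.0 0.0
    endloop
  endfacet
  facet normal 1.0000 0.0000 0.0000
    outer loop
      vertex 19.0 0.0 0.0
      vertex 19.0 18.0 0.0
      vertex 19.0 0.0 18.0
    endloop
  endfacet
endsolid part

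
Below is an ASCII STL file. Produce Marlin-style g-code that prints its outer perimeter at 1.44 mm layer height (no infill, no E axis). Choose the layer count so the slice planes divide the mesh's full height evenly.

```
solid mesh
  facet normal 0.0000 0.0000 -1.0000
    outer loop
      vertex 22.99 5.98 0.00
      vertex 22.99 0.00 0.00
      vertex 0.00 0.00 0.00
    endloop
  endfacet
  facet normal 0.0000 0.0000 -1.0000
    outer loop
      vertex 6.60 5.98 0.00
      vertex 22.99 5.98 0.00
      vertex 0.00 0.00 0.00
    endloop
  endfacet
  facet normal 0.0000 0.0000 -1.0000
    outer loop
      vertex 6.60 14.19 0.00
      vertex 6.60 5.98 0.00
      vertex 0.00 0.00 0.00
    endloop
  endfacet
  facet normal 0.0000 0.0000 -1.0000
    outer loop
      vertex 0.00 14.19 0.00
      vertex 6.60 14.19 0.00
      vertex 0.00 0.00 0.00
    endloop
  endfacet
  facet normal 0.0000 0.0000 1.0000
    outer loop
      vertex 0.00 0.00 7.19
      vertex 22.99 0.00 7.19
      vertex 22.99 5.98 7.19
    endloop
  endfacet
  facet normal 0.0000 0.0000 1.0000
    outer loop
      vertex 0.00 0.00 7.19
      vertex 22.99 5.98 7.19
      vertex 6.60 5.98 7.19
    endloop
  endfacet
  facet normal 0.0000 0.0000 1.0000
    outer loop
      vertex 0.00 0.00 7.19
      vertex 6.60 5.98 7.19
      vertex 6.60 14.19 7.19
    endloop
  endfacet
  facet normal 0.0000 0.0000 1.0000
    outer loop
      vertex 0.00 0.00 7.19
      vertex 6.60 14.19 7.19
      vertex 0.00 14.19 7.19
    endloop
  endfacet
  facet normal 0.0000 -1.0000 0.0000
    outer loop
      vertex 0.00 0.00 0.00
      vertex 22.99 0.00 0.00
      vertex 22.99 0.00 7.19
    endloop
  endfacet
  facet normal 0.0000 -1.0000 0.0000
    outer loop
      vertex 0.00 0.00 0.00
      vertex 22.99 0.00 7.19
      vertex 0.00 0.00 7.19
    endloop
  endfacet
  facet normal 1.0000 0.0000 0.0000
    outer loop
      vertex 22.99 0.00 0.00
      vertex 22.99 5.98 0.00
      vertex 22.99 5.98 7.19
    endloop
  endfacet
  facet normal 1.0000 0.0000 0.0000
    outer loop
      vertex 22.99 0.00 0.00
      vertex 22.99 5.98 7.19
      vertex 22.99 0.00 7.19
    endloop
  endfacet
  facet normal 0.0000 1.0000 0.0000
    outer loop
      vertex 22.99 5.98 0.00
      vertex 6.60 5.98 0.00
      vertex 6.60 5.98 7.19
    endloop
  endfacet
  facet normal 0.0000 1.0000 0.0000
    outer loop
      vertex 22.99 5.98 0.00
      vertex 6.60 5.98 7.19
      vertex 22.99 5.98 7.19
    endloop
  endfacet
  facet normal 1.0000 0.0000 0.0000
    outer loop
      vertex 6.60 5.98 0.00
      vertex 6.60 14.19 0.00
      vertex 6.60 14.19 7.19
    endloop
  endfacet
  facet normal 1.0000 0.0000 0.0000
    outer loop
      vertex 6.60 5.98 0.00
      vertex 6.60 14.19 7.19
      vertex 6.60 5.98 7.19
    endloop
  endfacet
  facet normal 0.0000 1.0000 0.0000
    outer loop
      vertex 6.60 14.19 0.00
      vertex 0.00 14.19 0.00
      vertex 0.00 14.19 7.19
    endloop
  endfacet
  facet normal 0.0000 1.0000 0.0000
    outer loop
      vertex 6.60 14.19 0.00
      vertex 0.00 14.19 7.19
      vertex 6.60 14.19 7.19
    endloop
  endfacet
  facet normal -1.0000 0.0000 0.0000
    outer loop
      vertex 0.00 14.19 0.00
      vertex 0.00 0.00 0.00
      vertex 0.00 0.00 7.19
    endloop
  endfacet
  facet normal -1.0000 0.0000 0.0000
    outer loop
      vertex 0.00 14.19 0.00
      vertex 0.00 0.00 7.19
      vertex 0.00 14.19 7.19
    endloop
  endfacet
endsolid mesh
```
; perimeter-only toolpath
G21 ; units = mm
G90 ; absolute positioning
G28 ; home
; layer 1
G0 Z1.44
G0 X0.00 Y0.00
G1 X22.99 Y0.00
G1 X22.99 Y5.98
G1 X6.60 Y5.98
G1 X6.60 Y14.19
G1 X0.00 Y14.19
G1 X0.00 Y0.00
; layer 2
G0 Z2.88
G0 X0.00 Y0.00
G1 X22.99 Y0.00
G1 X22.99 Y5.98
G1 X6.60 Y5.98
G1 X6.60 Y14.19
G1 X0.00 Y14.19
G1 X0.00 Y0.00
; layer 3
G0 Z4.31
G0 X0.00 Y0.00
G1 X22.99 Y0.00
G1 X22.99 Y5.98
G1 X6.60 Y5.98
G1 X6.60 Y14.19
G1 X0.00 Y14.19
G1 X0.00 Y0.00
; layer 4
G0 Z5.75
G0 X0.00 Y0.00
G1 X22.99 Y0.00
G1 X22.99 Y5.98
G1 X6.60 Y5.98
G1 X6.60 Y14.19
G1 X0.00 Y14.19
G1 X0.00 Y0.00
; layer 5
G0 Z7.19
G0 X0.00 Y0.00
G1 X22.99 Y0.00
G1 X22.99 Y5.98
G1 X6.60 Y5.98
G1 X6.60 Y14.19
G1 X0.00 Y14.19
G1 X0.00 Y0.00
M2 ; end

The solid is an L-shaped prism: outer 23 × 14.2 mm, arm thicknesses ≈ 5.98 mm (horizontal) and 6.6 mm (vertical), extruded 7.19 mm in z. Slicing at Δz = 1.44 mm — 5 equal slices spanning the solid's height, so layer i sits at z = i·h/5 — gives 5 non-empty perimeters. Each is a 6-segment closed polygon; G0 lifts to the layer z and rapids to the start vertex, then G1 traces the edges.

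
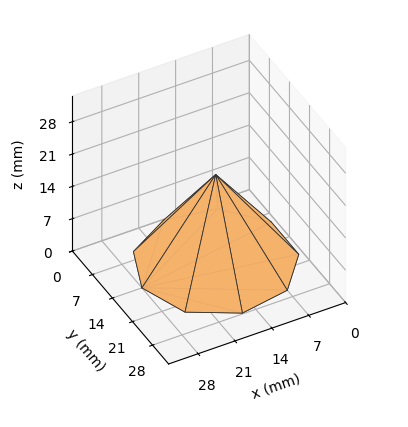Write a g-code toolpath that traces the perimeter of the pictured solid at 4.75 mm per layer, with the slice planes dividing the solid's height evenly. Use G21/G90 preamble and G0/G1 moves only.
Reading the render: the shape is a regular 9-sided pyramid, base circumscribed radius ≈ 14 mm, apex at z ≈ 19 mm (dimensions read to the nearest mm from the axis ticks). For the g-code, the solid's height is divided into equal slices at the stated Δz and each level perimeter traced with G1 moves after a G0 lift.

; perimeter-only toolpath
G21 ; units = mm
G90 ; absolute positioning
G28 ; home
; layer 1
G0 Z4.75
G0 X24.50 Y14.00
G1 X22.04 Y20.75
G1 X15.82 Y24.34
G1 X8.75 Y23.09
G1 X4.13 Y17.59
G1 X4.13 Y10.41
G1 X8.75 Y4.91
G1 X15.82 Y3.66
G1 X22.04 Y7.25
G1 X24.50 Y14.00
; layer 2
G0 Z9.50
G0 X21.00 Y14.00
G1 X19.36 Y18.50
G1 X15.21 Y20.89
G1 X10.50 Y20.06
G1 X7.42 Y16.39
G1 X7.42 Y11.61
G1 X10.50 Y7.94
G1 X15.21 Y7.11
G1 X19.36 Y9.50
G1 X21.00 Y14.00
; layer 3
G0 Z14.25
G0 X17.50 Y14.00
G1 X16.68 Y16.25
G1 X14.61 Y17.45
G1 X12.25 Y17.03
G1 X10.71 Y15.20
G1 X10.71 Y12.80
G1 X12.25 Y10.97
G1 X14.61 Y10.55
G1 X16.68 Y11.75
G1 X17.50 Y14.00
M2 ; end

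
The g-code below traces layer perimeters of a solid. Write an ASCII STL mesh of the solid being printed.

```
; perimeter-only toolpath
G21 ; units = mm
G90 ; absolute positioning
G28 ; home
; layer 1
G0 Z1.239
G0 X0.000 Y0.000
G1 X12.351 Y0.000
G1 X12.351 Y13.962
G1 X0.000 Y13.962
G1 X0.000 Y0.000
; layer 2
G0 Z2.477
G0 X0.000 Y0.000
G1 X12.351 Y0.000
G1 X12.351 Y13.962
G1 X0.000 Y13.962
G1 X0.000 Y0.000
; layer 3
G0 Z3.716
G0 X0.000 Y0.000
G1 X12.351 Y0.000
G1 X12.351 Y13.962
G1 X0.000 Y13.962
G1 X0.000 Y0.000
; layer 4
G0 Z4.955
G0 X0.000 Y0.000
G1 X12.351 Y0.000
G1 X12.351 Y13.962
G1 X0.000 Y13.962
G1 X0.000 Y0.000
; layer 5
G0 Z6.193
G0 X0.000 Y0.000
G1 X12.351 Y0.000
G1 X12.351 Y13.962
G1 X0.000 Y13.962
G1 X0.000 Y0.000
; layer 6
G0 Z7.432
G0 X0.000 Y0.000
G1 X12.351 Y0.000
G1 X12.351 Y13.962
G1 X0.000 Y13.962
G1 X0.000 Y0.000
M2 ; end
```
solid part
  facet normal 0.0000 0.0000 -1.0000
    outer loop
      vertex 12.351 13.962 0.000
      vertex 12.351 0.000 0.000
      vertex 0.000 0.000 0.000
    endloop
  endfacet
  facet normal 0.0000 0.0000 -1.0000
    outer loop
      vertex 0.000 13.962 0.000
      vertex 12.351 13.962 0.000
      vertex 0.000 0.000 0.000
    endloop
  endfacet
  facet normal 0.0000 0.0000 1.0000
    outer loop
      vertex 0.000 0.000 7.432
      vertex 12.351 0.000 7.432
      vertex 12.351 13.962 7.432
    endloop
  endfacet
  facet normal 0.0000 0.0000 1.0000
    outer loop
      vertex 0.000 0.000 7.432
      vertex 12.351 13.962 7.432
      vertex 0.000 13.962 7.432
    endloop
  endfacet
  facet normal 0.0000 -1.0000 0.0000
    outer loop
      vertex 0.000 0.000 0.000
      vertex 12.351 0.000 0.000
      vertex 12.351 0.000 7.432
    endloop
  endfacet
  facet normal 0.0000 -1.0000 0.0000
    outer loop
      vertex 0.000 0.000 0.000
      vertex 12.351 0.000 7.432
      vertex 0.000 0.000 7.432
    endloop
  endfacet
  facet normal 0.0000 1.0000 0.0000
    outer loop
      vertex 12.351 13.962 7.432
      vertex 12.351 13.962 0.000
      vertex 0.000 13.962 0.000
    endloop
  endfacet
  facet normal 0.0000 1.0000 0.0000
    outer loop
      vertex 0.000 13.962 7.432
      vertex 12.351 13.962 7.432
      vertex 0.000 13.962 0.000
    endloop
  endfacet
  facet normal -1.0000 0.0000 0.0000
    outer loop
      vertex 0.000 13.962 7.432
      vertex 0.000 13.962 0.000
      vertex 0.000 0.000 0.000
    endloop
  endfacet
  facet normal -1.0000 0.0000 0.0000
    outer loop
      vertex 0.000 0.000 7.432
      vertex 0.000 13.962 7.432
      vertex 0.000 0.000 0.000
    endloop
  endfacet
  facet normal 1.0000 0.0000 0.0000
    outer loop
      vertex 12.351 0.000 0.000
      vertex 12.351 13.962 0.000
      vertex 12.351 13.962 7.432
    endloop
  endfacet
  facet normal 1.0000 0.0000 0.0000
    outer loop
      vertex 12.351 0.000 0.000
      vertex 12.351 13.962 7.432
      vertex 12.351 0.000 7.432
    endloop
  endfacet
endsolid part

The G0 Z moves step by Δz≈1.239 mm. Every layer's G1 loop is the same polygon, so the solid is a straight extrusion of it from z=0 to z≈7.43. Closing with flat bottom and top caps and triangulating gives 12 facets — a rectangular box, roughly 12.4 × 14 mm footprint and 7.43 mm tall.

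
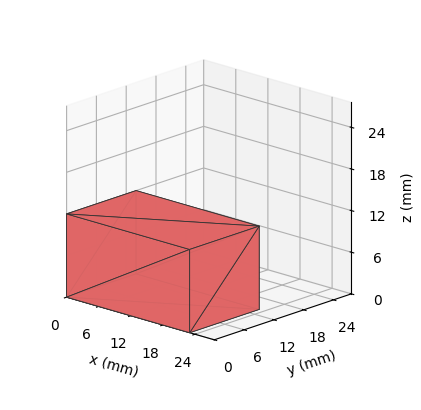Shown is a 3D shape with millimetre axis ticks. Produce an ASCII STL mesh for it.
Reading the render: the shape is a rectangular box, roughly 23 × 14 mm footprint and 12 mm tall (dimensions read to the nearest mm from the axis ticks). For the STL, each face is triangulated and given an outward normal.

solid part
  facet normal 0.0000 0.0000 -1.0000
    outer loop
      vertex 23.000 14.000 0.000
      vertex 23.000 0.000 0.000
      vertex 0.000 0.000 0.000
    endloop
  endfacet
  facet normal 0.0000 0.0000 -1.0000
    outer loop
      vertex 0.000 14.000 0.000
      vertex 23.000 14.000 0.000
      vertex 0.000 0.000 0.000
    endloop
  endfacet
  facet normal 0.0000 0.0000 1.0000
    outer loop
      vertex 0.000 0.000 12.000
      vertex 23.000 0.000 12.000
      vertex 23.000 14.000 12.000
    endloop
  endfacet
  facet normal 0.0000 0.0000 1.0000
    outer loop
      vertex 0.000 0.000 12.000
      vertex 23.000 14.000 12.000
      vertex 0.000 14.000 12.000
    endloop
  endfacet
  facet normal 0.0000 -1.0000 0.0000
    outer loop
      vertex 0.000 0.000 0.000
      vertex 23.000 0.000 0.000
      vertex 23.000 0.000 12.000
    endloop
  endfacet
  facet normal 0.0000 -1.0000 0.0000
    outer loop
      vertex 0.000 0.000 0.000
      vertex 23.000 0.000 12.000
      vertex 0.000 0.000 12.000
    endloop
  endfacet
  facet normal 0.0000 1.0000 0.0000
    outer loop
      vertex 23.000 14.000 12.000
      vertex 23.000 14.000 0.000
      vertex 0.000 14.000 0.000
    endloop
  endfacet
  facet normal 0.0000 1.0000 0.0000
    outer loop
      vertex 0.000 14.000 12.000
      vertex 23.000 14.000 12.000
      vertex 0.000 14.000 0.000
    endloop
  endfacet
  facet normal -1.0000 0.0000 0.0000
    outer loop
      vertex 0.000 14.000 12.000
      vertex 0.000 14.000 0.000
      vertex 0.000 0.000 0.000
    endloop
  endfacet
  facet normal -1.0000 0.0000 0.0000
    outer loop
      vertex 0.000 0.000 12.000
      vertex 0.000 14.000 12.000
      vertex 0.000 0.000 0.000
    endloop
  endfacet
  facet normal 1.0000 0.0000 0.0000
    outer loop
      vertex 23.000 0.000 0.000
      vertex 23.000 14.000 0.000
      vertex 23.000 14.000 12.000
    endloop
  endfacet
  facet normal 1.0000 0.0000 0.0000
    outer loop
      vertex 23.000 0.000 0.000
      vertex 23.000 14.000 12.000
      vertex 23.000 0.000 12.000
    endloop
  endfacet
endsolid part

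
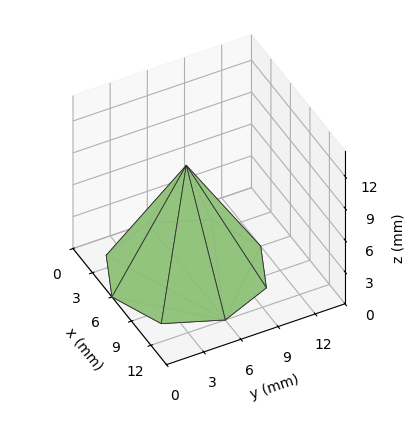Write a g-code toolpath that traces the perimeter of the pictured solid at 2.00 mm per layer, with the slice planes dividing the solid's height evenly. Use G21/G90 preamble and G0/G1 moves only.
Reading the render: the shape is a regular 8-sided pyramid, base circumscribed radius ≈ 6 mm, apex at z ≈ 10 mm (dimensions read to the nearest mm from the axis ticks). For the g-code, the solid's height is divided into equal slices at the stated Δz and each level perimeter traced with G1 moves after a G0 lift.

; perimeter-only toolpath
G21 ; units = mm
G90 ; absolute positioning
G28 ; home
; layer 1
G0 Z2.00
G0 X10.80 Y6.00
G1 X9.39 Y9.39
G1 X6.00 Y10.80
G1 X2.61 Y9.39
G1 X1.20 Y6.00
G1 X2.61 Y2.61
G1 X6.00 Y1.20
G1 X9.39 Y2.61
G1 X10.80 Y6.00
; layer 2
G0 Z4.00
G0 X9.60 Y6.00
G1 X8.54 Y8.54
G1 X6.00 Y9.60
G1 X3.46 Y8.54
G1 X2.40 Y6.00
G1 X3.46 Y3.46
G1 X6.00 Y2.40
G1 X8.54 Y3.46
G1 X9.60 Y6.00
; layer 3
G0 Z6.00
G0 X8.40 Y6.00
G1 X7.70 Y7.70
G1 X6.00 Y8.40
G1 X4.30 Y7.70
G1 X3.60 Y6.00
G1 X4.30 Y4.30
G1 X6.00 Y3.60
G1 X7.70 Y4.30
G1 X8.40 Y6.00
; layer 4
G0 Z8.00
G0 X7.20 Y6.00
G1 X6.85 Y6.85
G1 X6.00 Y7.20
G1 X5.15 Y6.85
G1 X4.80 Y6.00
G1 X5.15 Y5.15
G1 X6.00 Y4.80
G1 X6.85 Y5.15
G1 X7.20 Y6.00
M2 ; end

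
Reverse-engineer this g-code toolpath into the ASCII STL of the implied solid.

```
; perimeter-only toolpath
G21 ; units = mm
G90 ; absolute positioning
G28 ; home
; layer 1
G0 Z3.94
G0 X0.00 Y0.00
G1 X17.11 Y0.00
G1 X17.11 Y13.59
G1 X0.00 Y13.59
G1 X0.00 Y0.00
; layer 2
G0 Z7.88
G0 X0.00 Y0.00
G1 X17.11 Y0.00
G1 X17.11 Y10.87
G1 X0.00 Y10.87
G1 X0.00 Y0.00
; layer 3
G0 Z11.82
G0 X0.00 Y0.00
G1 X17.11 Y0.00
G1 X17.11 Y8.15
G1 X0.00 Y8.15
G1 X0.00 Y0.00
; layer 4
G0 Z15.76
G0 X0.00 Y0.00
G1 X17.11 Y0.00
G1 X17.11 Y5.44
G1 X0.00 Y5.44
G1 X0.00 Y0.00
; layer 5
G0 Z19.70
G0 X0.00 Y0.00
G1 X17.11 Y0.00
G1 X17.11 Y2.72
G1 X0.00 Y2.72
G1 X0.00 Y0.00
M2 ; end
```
solid part
  facet normal 0.0000 0.0000 -1.0000
    outer loop
      vertex 17.11 16.31 0.00
      vertex 17.11 0.00 0.00
      vertex 0.00 0.00 0.00
    endloop
  endfacet
  facet normal 0.0000 0.0000 -1.0000
    outer loop
      vertex 0.00 16.31 0.00
      vertex 17.11 16.31 0.00
      vertex 0.00 0.00 0.00
    endloop
  endfacet
  facet normal 0.0000 -1.0000 0.0000
    outer loop
      vertex 0.00 0.00 0.00
      vertex 17.11 0.00 0.00
      vertex 17.11 0.00 23.64
    endloop
  endfacet
  facet normal 0.0000 -1.0000 0.0000
    outer loop
      vertex 0.00 0.00 0.00
      vertex 17.11 0.00 23.64
      vertex 0.00 0.00 23.64
    endloop
  endfacet
  facet normal 0.0000 0.8231 0.5679
    outer loop
      vertex 0.00 0.00 23.64
      vertex 17.11 0.00 23.64
      vertex 17.11 16.31 0.00
    endloop
  endfacet
  facet normal 0.0000 0.8231 0.5679
    outer loop
      vertex 0.00 0.00 23.64
      vertex 17.11 16.31 0.00
      vertex 0.00 16.31 0.00
    endloop
  endfacet
  facet normal -1.0000 0.0000 0.0000
    outer loop
      vertex 0.00 0.00 23.64
      vertex 0.00 16.31 0.00
      vertex 0.00 0.00 0.00
    endloop
  endfacet
  facet normal 1.0000 0.0000 0.0000
    outer loop
      vertex 17.11 0.00 0.00
      vertex 17.11 16.31 0.00
      vertex 17.11 0.00 23.64
    endloop
  endfacet
endsolid part

The G0 Z moves step by Δz≈3.94 mm. The G1 loops shrink linearly with z, so the solid tapers from its base footprint up to z≈23.6. Closing with a flat bottom cap and the tapered top and triangulating gives 8 facets — a wedge (ramp): 17.1 × 16.3 mm base, rising to 23.6 mm along the y=0 edge and sloping linearly to z=0 at y=16.3.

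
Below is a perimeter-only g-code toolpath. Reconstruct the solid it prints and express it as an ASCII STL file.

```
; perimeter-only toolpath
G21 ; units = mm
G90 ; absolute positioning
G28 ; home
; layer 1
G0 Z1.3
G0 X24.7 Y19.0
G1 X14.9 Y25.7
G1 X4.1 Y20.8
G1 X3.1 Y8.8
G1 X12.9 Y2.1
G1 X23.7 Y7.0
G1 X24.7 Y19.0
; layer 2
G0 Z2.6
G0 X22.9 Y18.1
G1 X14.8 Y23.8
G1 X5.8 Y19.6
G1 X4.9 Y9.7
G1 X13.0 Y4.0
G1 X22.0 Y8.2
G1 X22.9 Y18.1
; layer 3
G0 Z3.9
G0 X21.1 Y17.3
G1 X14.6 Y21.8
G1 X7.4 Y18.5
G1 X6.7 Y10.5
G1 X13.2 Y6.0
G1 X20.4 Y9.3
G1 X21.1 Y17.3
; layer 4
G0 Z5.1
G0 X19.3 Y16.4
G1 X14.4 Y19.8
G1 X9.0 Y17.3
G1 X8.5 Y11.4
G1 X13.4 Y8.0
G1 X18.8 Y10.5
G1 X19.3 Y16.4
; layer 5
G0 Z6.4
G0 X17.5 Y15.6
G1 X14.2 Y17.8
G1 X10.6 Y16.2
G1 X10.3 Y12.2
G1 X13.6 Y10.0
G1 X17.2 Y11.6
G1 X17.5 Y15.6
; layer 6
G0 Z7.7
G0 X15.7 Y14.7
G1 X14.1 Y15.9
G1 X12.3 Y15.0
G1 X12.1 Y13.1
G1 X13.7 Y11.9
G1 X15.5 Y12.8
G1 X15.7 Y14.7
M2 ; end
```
solid part
  facet normal 0.0000 0.0000 -1.0000
    outer loop
      vertex 2.5 21.9 0.0
      vertex 15.1 27.7 0.0
      vertex 26.5 19.8 0.0
    endloop
  endfacet
  facet normal 0.0000 0.0000 -1.0000
    outer loop
      vertex 1.3 8.0 0.0
      vertex 2.5 21.9 0.0
      vertex 26.5 19.8 0.0
    endloop
  endfacet
  facet normal 0.0000 0.0000 -1.0000
    outer loop
      vertex 12.7 0.1 0.0
      vertex 1.3 8.0 0.0
      vertex 26.5 19.8 0.0
    endloop
  endfacet
  facet normal 0.0000 0.0000 -1.0000
    outer loop
      vertex 25.3 5.9 0.0
      vertex 12.7 0.1 0.0
      vertex 26.5 19.8 0.0
    endloop
  endfacet
  facet normal 0.3413 0.4925 0.8006
    outer loop
      vertex 26.5 19.8 0.0
      vertex 15.1 27.7 0.0
      vertex 13.9 13.9 9.0
    endloop
  endfacet
  facet normal -0.2504 0.5440 0.8008
    outer loop
      vertex 15.1 27.7 0.0
      vertex 2.5 21.9 0.0
      vertex 13.9 13.9 9.0
    endloop
  endfacet
  facet normal -0.5963 0.0515 0.8011
    outer loop
      vertex 2.5 21.9 0.0
      vertex 1.3 8.0 0.0
      vertex 13.9 13.9 9.0
    endloop
  endfacet
  facet normal -0.3413 -0.4925 0.8006
    outer loop
      vertex 1.3 8.0 0.0
      vertex 12.7 0.1 0.0
      vertex 13.9 13.9 9.0
    endloop
  endfacet
  facet normal 0.2504 -0.5440 0.8008
    outer loop
      vertex 12.7 0.1 0.0
      vertex 25.3 5.9 0.0
      vertex 13.9 13.9 9.0
    endloop
  endfacet
  facet normal 0.5963 -0.0515 0.8011
    outer loop
      vertex 25.3 5.9 0.0
      vertex 26.5 19.8 0.0
      vertex 13.9 13.9 9.0
    endloop
  endfacet
endsolid part

The G0 Z moves step by Δz≈1.3 mm. The G1 loops shrink linearly with z, so the solid tapers from its base footprint up to z≈9. Closing with a flat bottom cap and the tapered top and triangulating gives 10 facets — a regular 6-sided pyramid, base circumscribed radius ≈ 13.9 mm, apex at z ≈ 9 mm.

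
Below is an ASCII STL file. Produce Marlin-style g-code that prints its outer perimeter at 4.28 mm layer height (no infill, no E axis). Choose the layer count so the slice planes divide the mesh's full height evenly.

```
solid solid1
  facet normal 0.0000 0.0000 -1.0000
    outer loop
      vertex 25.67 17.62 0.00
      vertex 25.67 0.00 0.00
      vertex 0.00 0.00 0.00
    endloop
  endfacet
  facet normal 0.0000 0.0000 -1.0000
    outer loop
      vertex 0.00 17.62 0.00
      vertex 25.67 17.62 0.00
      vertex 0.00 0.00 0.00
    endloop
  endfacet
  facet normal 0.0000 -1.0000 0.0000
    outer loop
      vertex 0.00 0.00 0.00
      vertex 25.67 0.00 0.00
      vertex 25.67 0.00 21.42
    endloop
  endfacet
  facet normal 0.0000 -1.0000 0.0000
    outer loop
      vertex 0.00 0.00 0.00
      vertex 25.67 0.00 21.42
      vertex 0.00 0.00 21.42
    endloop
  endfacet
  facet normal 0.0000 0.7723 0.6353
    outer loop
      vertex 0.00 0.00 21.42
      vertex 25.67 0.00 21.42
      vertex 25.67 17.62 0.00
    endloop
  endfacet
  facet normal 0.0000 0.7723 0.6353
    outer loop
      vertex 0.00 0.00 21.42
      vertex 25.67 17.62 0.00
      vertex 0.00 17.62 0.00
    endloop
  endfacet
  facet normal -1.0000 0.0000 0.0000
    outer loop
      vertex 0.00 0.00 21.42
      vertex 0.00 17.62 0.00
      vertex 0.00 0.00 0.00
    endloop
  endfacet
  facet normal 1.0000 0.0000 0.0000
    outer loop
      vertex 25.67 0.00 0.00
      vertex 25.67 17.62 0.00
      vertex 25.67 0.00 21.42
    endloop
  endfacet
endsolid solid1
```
; perimeter-only toolpath
G21 ; units = mm
G90 ; absolute positioning
G28 ; home
; layer 1
G0 Z4.28
G0 X0.00 Y0.00
G1 X25.67 Y0.00
G1 X25.67 Y14.10
G1 X0.00 Y14.10
G1 X0.00 Y0.00
; layer 2
G0 Z8.57
G0 X0.00 Y0.00
G1 X25.67 Y0.00
G1 X25.67 Y10.57
G1 X0.00 Y10.57
G1 X0.00 Y0.00
; layer 3
G0 Z12.85
G0 X0.00 Y0.00
G1 X25.67 Y0.00
G1 X25.67 Y7.05
G1 X0.00 Y7.05
G1 X0.00 Y0.00
; layer 4
G0 Z17.14
G0 X0.00 Y0.00
G1 X25.67 Y0.00
G1 X25.67 Y3.52
G1 X0.00 Y3.52
G1 X0.00 Y0.00
M2 ; end

The solid is a wedge (ramp): 25.7 × 17.6 mm base, rising to 21.4 mm along the y=0 edge and sloping linearly to z=0 at y=17.6. Slicing at Δz = 4.28 mm — 5 equal slices spanning the solid's height, so layer i sits at z = i·h/5 — gives 4 non-empty perimeters. Each is a 4-segment closed polygon; G0 lifts to the layer z and rapids to the start vertex, then G1 traces the edges. The cross-section shrinks linearly with z (the slice at the apex is degenerate and omitted).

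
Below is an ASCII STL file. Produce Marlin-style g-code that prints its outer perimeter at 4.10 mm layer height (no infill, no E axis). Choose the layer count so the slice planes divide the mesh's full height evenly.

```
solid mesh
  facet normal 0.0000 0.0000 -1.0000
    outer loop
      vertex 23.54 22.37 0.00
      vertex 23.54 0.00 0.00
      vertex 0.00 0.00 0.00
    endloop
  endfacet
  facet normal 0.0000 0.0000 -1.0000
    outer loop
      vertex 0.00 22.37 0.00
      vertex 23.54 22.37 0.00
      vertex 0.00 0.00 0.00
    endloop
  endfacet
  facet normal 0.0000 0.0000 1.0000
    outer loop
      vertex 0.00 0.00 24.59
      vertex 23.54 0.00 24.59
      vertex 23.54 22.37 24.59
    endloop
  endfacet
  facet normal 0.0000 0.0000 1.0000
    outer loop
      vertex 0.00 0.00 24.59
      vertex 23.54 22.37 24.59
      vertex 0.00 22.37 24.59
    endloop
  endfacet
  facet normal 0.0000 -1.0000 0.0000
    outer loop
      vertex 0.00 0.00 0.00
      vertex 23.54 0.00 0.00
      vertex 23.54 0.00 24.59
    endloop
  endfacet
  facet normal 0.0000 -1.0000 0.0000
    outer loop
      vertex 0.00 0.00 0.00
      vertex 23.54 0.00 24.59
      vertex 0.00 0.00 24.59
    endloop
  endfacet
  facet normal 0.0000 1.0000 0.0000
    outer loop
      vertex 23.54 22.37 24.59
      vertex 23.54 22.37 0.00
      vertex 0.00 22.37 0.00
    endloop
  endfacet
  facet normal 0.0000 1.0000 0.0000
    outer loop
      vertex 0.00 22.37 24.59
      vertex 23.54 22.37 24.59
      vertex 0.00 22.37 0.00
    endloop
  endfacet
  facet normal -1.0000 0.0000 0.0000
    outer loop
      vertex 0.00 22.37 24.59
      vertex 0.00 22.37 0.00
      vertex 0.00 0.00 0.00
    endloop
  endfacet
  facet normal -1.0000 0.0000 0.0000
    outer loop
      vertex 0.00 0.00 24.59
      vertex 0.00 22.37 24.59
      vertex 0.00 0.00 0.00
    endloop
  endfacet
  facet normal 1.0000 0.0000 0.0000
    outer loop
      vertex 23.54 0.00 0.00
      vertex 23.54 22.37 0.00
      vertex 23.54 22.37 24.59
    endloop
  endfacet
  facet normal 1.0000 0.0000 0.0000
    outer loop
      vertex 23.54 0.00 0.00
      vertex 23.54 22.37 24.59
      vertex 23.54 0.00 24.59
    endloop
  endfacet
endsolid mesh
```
; perimeter-only toolpath
G21 ; units = mm
G90 ; absolute positioning
G28 ; home
; layer 1
G0 Z4.10
G0 X0.00 Y0.00
G1 X23.54 Y0.00
G1 X23.54 Y22.37
G1 X0.00 Y22.37
G1 X0.00 Y0.00
; layer 2
G0 Z8.20
G0 X0.00 Y0.00
G1 X23.54 Y0.00
G1 X23.54 Y22.37
G1 X0.00 Y22.37
G1 X0.00 Y0.00
; layer 3
G0 Z12.30
G0 X0.00 Y0.00
G1 X23.54 Y0.00
G1 X23.54 Y22.37
G1 X0.00 Y22.37
G1 X0.00 Y0.00
; layer 4
G0 Z16.39
G0 X0.00 Y0.00
G1 X23.54 Y0.00
G1 X23.54 Y22.37
G1 X0.00 Y22.37
G1 X0.00 Y0.00
; layer 5
G0 Z20.49
G0 X0.00 Y0.00
G1 X23.54 Y0.00
G1 X23.54 Y22.37
G1 X0.00 Y22.37
G1 X0.00 Y0.00
; layer 6
G0 Z24.59
G0 X0.00 Y0.00
G1 X23.54 Y0.00
G1 X23.54 Y22.37
G1 X0.00 Y22.37
G1 X0.00 Y0.00
M2 ; end

The solid is a rectangular box, roughly 23.5 × 22.4 mm footprint and 24.6 mm tall. Slicing at Δz = 4.10 mm — 6 equal slices spanning the solid's height, so layer i sits at z = i·h/6 — gives 6 non-empty perimeters. Each is a 4-segment closed polygon; G0 lifts to the layer z and rapids to the start vertex, then G1 traces the edges.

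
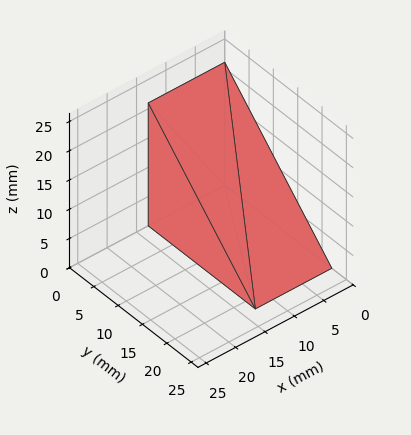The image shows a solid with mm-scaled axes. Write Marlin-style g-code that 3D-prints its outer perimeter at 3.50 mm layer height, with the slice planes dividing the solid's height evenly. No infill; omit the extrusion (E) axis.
Reading the render: the shape is a wedge (ramp): 13 × 22 mm base, rising to 21 mm along the y=0 edge and sloping linearly to z=0 at y=22 (dimensions read to the nearest mm from the axis ticks). For the g-code, the solid's height is divided into equal slices at the stated Δz and each level perimeter traced with G1 moves after a G0 lift.

; perimeter-only toolpath
G21 ; units = mm
G90 ; absolute positioning
G28 ; home
; layer 1
G0 Z3.50
G0 X0.00 Y0.00
G1 X13.00 Y0.00
G1 X13.00 Y18.33
G1 X0.00 Y18.33
G1 X0.00 Y0.00
; layer 2
G0 Z7.00
G0 X0.00 Y0.00
G1 X13.00 Y0.00
G1 X13.00 Y14.67
G1 X0.00 Y14.67
G1 X0.00 Y0.00
; layer 3
G0 Z10.50
G0 X0.00 Y0.00
G1 X13.00 Y0.00
G1 X13.00 Y11.00
G1 X0.00 Y11.00
G1 X0.00 Y0.00
; layer 4
G0 Z14.00
G0 X0.00 Y0.00
G1 X13.00 Y0.00
G1 X13.00 Y7.33
G1 X0.00 Y7.33
G1 X0.00 Y0.00
; layer 5
G0 Z17.50
G0 X0.00 Y0.00
G1 X13.00 Y0.00
G1 X13.00 Y3.67
G1 X0.00 Y3.67
G1 X0.00 Y0.00
M2 ; end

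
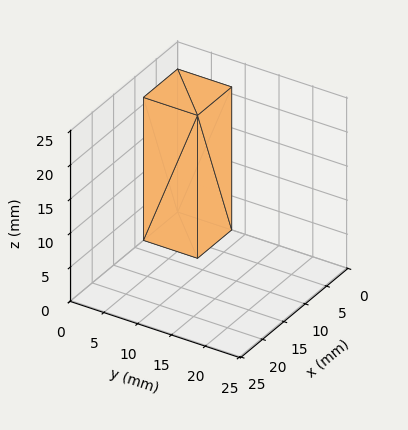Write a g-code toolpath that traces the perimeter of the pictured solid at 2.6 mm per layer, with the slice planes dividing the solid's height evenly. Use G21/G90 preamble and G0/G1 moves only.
Reading the render: the shape is a rectangular box, roughly 8 × 8 mm footprint and 21 mm tall (dimensions read to the nearest mm from the axis ticks). For the g-code, the solid's height is divided into equal slices at the stated Δz and each level perimeter traced with G1 moves after a G0 lift.

; perimeter-only toolpath
G21 ; units = mm
G90 ; absolute positioning
G28 ; home
; layer 1
G0 Z2.6
G0 X0.0 Y0.0
G1 X8.0 Y0.0
G1 X8.0 Y8.0
G1 X0.0 Y8.0
G1 X0.0 Y0.0
; layer 2
G0 Z5.2
G0 X0.0 Y0.0
G1 X8.0 Y0.0
G1 X8.0 Y8.0
G1 X0.0 Y8.0
G1 X0.0 Y0.0
; layer 3
G0 Z7.9
G0 X0.0 Y0.0
G1 X8.0 Y0.0
G1 X8.0 Y8.0
G1 X0.0 Y8.0
G1 X0.0 Y0.0
; layer 4
G0 Z10.5
G0 X0.0 Y0.0
G1 X8.0 Y0.0
G1 X8.0 Y8.0
G1 X0.0 Y8.0
G1 X0.0 Y0.0
; layer 5
G0 Z13.1
G0 X0.0 Y0.0
G1 X8.0 Y0.0
G1 X8.0 Y8.0
G1 X0.0 Y8.0
G1 X0.0 Y0.0
; layer 6
G0 Z15.8
G0 X0.0 Y0.0
G1 X8.0 Y0.0
G1 X8.0 Y8.0
G1 X0.0 Y8.0
G1 X0.0 Y0.0
; layer 7
G0 Z18.4
G0 X0.0 Y0.0
G1 X8.0 Y0.0
G1 X8.0 Y8.0
G1 X0.0 Y8.0
G1 X0.0 Y0.0
; layer 8
G0 Z21.0
G0 X0.0 Y0.0
G1 X8.0 Y0.0
G1 X8.0 Y8.0
G1 X0.0 Y8.0
G1 X0.0 Y0.0
M2 ; end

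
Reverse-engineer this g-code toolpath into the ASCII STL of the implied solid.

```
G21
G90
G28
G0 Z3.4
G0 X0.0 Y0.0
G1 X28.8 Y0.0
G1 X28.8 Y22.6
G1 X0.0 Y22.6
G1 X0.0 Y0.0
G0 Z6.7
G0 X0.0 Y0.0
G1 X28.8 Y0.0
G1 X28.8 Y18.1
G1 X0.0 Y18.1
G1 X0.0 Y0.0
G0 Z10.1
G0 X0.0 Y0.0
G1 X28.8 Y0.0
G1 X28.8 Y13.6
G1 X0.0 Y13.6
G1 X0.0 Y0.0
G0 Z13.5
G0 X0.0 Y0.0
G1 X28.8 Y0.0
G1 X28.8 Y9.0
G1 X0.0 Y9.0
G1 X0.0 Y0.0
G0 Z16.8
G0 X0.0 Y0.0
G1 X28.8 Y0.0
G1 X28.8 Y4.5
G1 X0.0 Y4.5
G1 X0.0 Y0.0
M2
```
solid part
  facet normal 0.0000 0.0000 -1.0000
    outer loop
      vertex 28.8 27.1 0.0
      vertex 28.8 0.0 0.0
      vertex 0.0 0.0 0.0
    endloop
  endfacet
  facet normal 0.0000 0.0000 -1.0000
    outer loop
      vertex 0.0 27.1 0.0
      vertex 28.8 27.1 0.0
      vertex 0.0 0.0 0.0
    endloop
  endfacet
  facet normal 0.0000 -1.0000 0.0000
    outer loop
      vertex 0.0 0.0 0.0
      vertex 28.8 0.0 0.0
      vertex 28.8 0.0 20.2
    endloop
  endfacet
  facet normal 0.0000 -1.0000 0.0000
    outer loop
      vertex 0.0 0.0 0.0
      vertex 28.8 0.0 20.2
      vertex 0.0 0.0 20.2
    endloop
  endfacet
  facet normal 0.0000 0.5976 0.8018
    outer loop
      vertex 0.0 0.0 20.2
      vertex 28.8 0.0 20.2
      vertex 28.8 27.1 0.0
    endloop
  endfacet
  facet normal 0.0000 0.5976 0.8018
    outer loop
      vertex 0.0 0.0 20.2
      vertex 28.8 27.1 0.0
      vertex 0.0 27.1 0.0
    endloop
  endfacet
  facet normal -1.0000 0.0000 0.0000
    outer loop
      vertex 0.0 0.0 20.2
      vertex 0.0 27.1 0.0
      vertex 0.0 0.0 0.0
    endloop
  endfacet
  facet normal 1.0000 0.0000 0.0000
    outer loop
      vertex 28.8 0.0 0.0
      vertex 28.8 27.1 0.0
      vertex 28.8 0.0 20.2
    endloop
  endfacet
endsolid part

The G0 Z moves step by Δz≈3.4 mm. The G1 loops shrink linearly with z, so the solid tapers from its base footprint up to z≈20.2. Closing with a flat bottom cap and the tapered top and triangulating gives 8 facets — a wedge (ramp): 28.8 × 27.1 mm base, rising to 20.2 mm along the y=0 edge and sloping linearly to z=0 at y=27.1.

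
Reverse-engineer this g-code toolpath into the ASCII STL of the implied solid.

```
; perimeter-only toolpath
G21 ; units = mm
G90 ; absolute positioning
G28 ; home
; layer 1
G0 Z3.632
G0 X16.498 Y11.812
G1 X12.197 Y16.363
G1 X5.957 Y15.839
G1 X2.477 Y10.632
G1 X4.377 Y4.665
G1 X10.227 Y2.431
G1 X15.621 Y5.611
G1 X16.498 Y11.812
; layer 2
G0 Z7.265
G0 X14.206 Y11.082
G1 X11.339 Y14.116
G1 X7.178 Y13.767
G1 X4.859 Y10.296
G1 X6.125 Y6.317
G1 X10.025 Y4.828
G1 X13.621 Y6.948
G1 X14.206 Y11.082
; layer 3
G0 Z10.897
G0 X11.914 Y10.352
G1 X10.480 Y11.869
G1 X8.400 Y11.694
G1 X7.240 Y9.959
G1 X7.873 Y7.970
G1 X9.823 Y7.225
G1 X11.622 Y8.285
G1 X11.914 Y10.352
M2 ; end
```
solid part
  facet normal 0.0000 0.0000 -1.0000
    outer loop
      vertex 4.735 17.911 0.000
      vertex 13.056 18.610 0.000
      vertex 18.790 12.542 0.000
    endloop
  endfacet
  facet normal 0.0000 0.0000 -1.0000
    outer loop
      vertex 0.095 10.969 0.000
      vertex 4.735 17.911 0.000
      vertex 18.790 12.542 0.000
    endloop
  endfacet
  facet normal 0.0000 0.0000 -1.0000
    outer loop
      vertex 2.628 3.013 0.000
      vertex 0.095 10.969 0.000
      vertex 18.790 12.542 0.000
    endloop
  endfacet
  facet normal 0.0000 0.0000 -1.0000
    outer loop
      vertex 10.428 0.034 0.000
      vertex 2.628 3.013 0.000
      vertex 18.790 12.542 0.000
    endloop
  endfacet
  facet normal 0.0000 0.0000 -1.0000
    outer loop
      vertex 17.621 4.274 0.000
      vertex 10.428 0.034 0.000
      vertex 18.790 12.542 0.000
    endloop
  endfacet
  facet normal 0.6242 0.5898 0.5124
    outer loop
      vertex 18.790 12.542 0.000
      vertex 13.056 18.610 0.000
      vertex 9.622 9.622 14.530
    endloop
  endfacet
  facet normal -0.0719 0.8558 0.5124
    outer loop
      vertex 13.056 18.610 0.000
      vertex 4.735 17.911 0.000
      vertex 9.622 9.622 14.530
    endloop
  endfacet
  facet normal -0.7140 0.4772 0.5124
    outer loop
      vertex 4.735 17.911 0.000
      vertex 0.095 10.969 0.000
      vertex 9.622 9.622 14.530
    endloop
  endfacet
  facet normal -0.8183 -0.2605 0.5124
    outer loop
      vertex 0.095 10.969 0.000
      vertex 2.628 3.013 0.000
      vertex 9.622 9.622 14.530
    endloop
  endfacet
  facet normal -0.3064 -0.8022 0.5124
    outer loop
      vertex 2.628 3.013 0.000
      vertex 10.428 0.034 0.000
      vertex 9.622 9.622 14.530
    endloop
  endfacet
  facet normal 0.4361 -0.7398 0.5124
    outer loop
      vertex 10.428 0.034 0.000
      vertex 17.621 4.274 0.000
      vertex 9.622 9.622 14.530
    endloop
  endfacet
  facet normal 0.8503 -0.1202 0.5124
    outer loop
      vertex 17.621 4.274 0.000
      vertex 18.790 12.542 0.000
      vertex 9.622 9.622 14.530
    endloop
  endfacet
endsolid part

The G0 Z moves step by Δz≈3.632 mm. The G1 loops shrink linearly with z, so the solid tapers from its base footprint up to z≈14.5. Closing with a flat bottom cap and the tapered top and triangulating gives 12 facets — a regular 7-sided pyramid, base circumscribed radius ≈ 9.62 mm, apex at z ≈ 14.5 mm.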